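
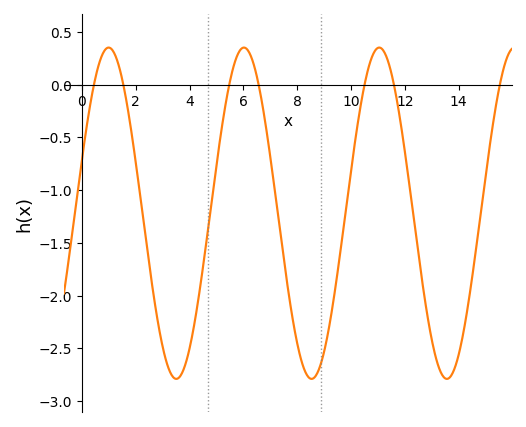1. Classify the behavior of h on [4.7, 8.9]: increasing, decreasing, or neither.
neither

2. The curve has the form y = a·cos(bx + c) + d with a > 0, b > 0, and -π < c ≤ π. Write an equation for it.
y = 1.57cos(1.2x - 1.2) - 1.22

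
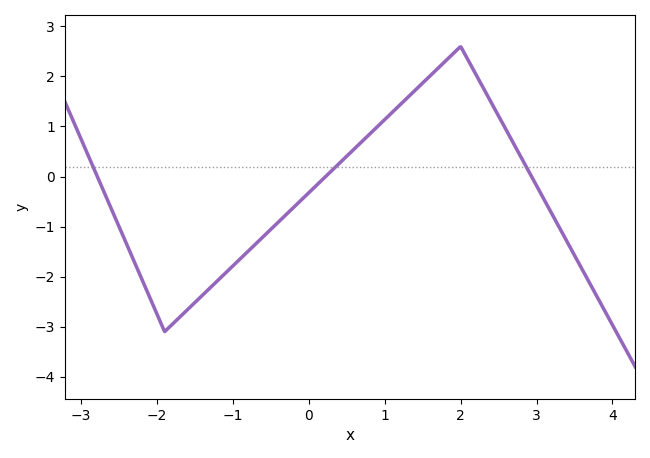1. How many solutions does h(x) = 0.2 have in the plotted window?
3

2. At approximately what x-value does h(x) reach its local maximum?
2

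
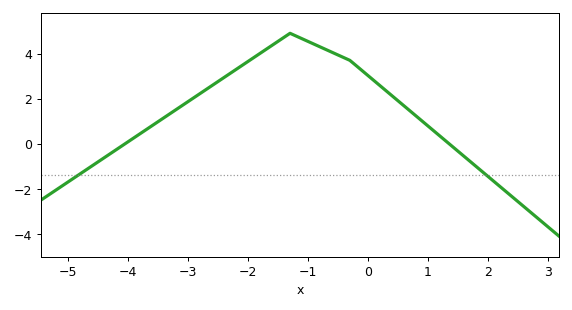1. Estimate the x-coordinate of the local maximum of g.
-1.3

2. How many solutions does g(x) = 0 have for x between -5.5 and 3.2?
2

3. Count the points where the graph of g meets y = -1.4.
2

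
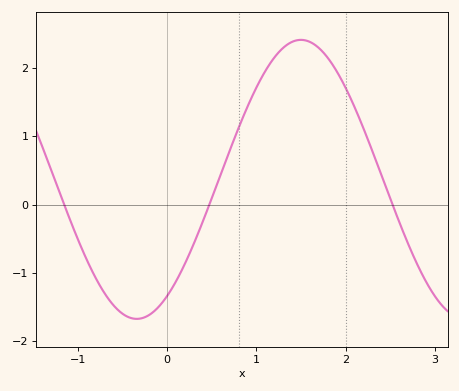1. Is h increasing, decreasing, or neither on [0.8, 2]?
neither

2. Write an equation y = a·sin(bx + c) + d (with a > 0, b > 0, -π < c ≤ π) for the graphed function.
y = 2.04sin(1.7x - 0.99) + 0.37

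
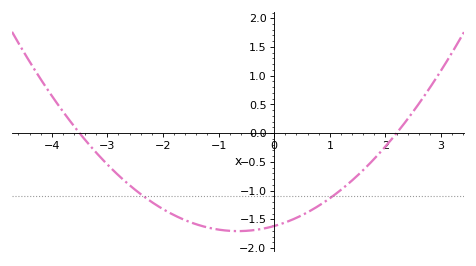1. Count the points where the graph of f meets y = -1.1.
2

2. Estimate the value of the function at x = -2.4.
-1.05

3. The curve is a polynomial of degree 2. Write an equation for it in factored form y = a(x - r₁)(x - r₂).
y = 0.21(x + 3.5)(x - 2.2)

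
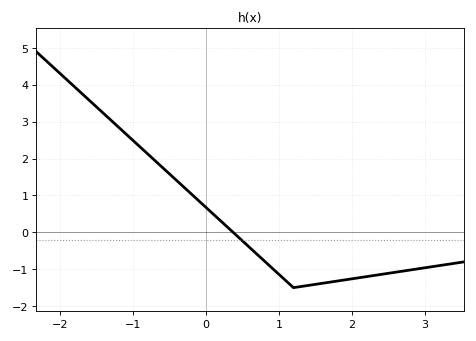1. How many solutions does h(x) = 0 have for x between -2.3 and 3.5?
1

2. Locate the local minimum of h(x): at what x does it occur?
1.2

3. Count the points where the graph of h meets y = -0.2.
1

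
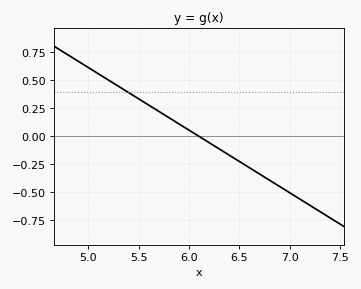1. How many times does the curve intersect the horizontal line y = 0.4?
1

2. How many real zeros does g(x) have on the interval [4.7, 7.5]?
1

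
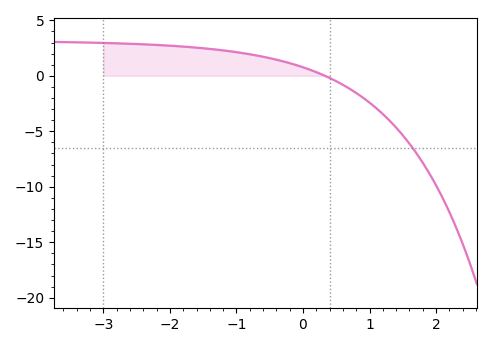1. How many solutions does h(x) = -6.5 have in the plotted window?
1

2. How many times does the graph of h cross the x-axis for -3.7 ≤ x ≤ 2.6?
1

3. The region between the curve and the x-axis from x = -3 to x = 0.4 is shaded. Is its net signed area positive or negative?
positive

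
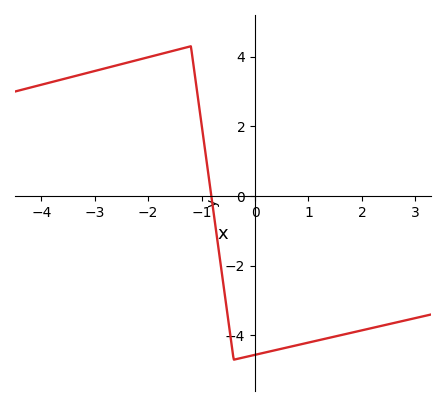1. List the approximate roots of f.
-0.818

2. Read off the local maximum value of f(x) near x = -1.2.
4.3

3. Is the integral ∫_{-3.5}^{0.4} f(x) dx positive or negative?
positive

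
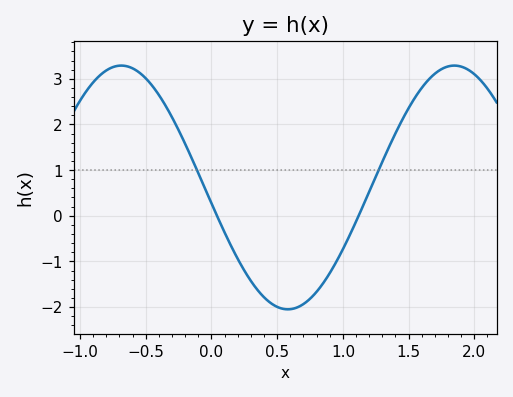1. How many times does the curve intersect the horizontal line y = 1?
2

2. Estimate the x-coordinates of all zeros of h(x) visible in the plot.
0.042, 1.12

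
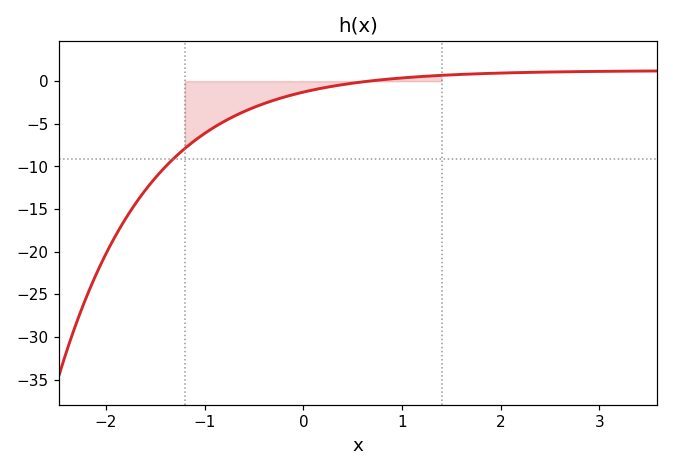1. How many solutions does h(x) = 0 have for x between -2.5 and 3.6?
1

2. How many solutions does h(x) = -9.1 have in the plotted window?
1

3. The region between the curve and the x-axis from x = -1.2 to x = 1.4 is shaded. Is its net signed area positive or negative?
negative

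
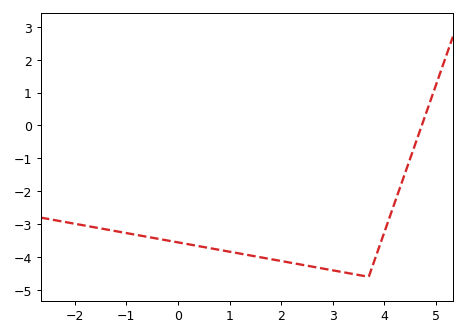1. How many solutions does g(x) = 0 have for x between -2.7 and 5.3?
1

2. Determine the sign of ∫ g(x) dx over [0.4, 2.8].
negative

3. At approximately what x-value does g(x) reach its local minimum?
3.6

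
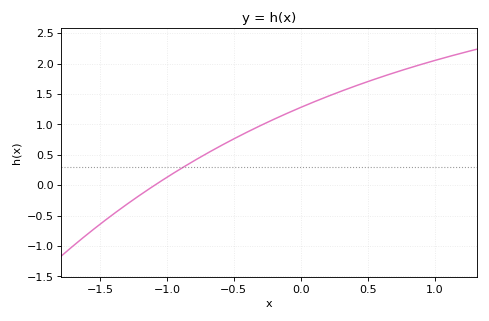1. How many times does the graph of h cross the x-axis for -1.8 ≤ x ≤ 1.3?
1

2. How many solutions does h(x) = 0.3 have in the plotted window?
1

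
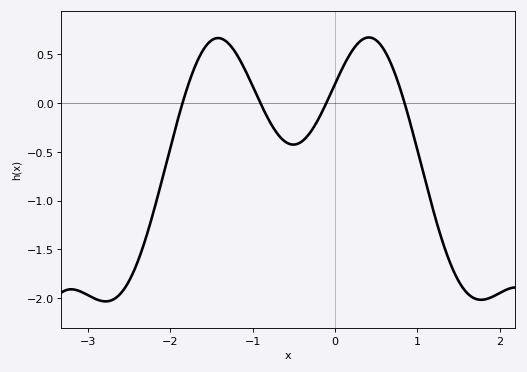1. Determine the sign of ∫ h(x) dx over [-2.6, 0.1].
negative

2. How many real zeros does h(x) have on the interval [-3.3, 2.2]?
4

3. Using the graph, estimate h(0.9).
-0.15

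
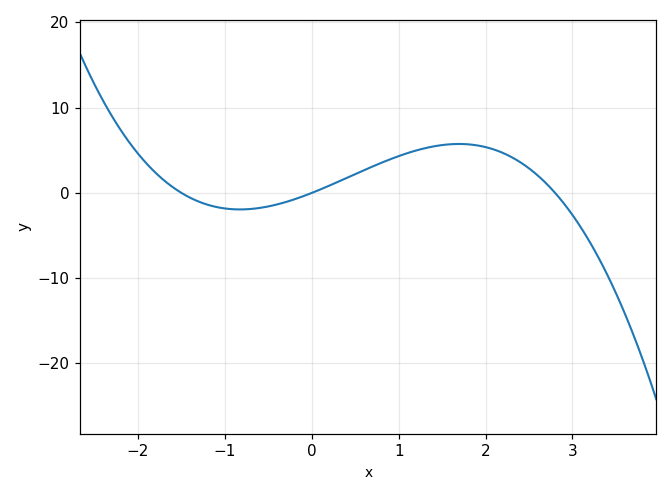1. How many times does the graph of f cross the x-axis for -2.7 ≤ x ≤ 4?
3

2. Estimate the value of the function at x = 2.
5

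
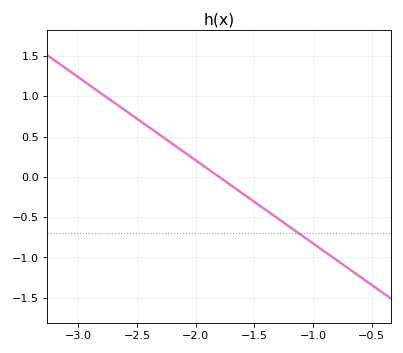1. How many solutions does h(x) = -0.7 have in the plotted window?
1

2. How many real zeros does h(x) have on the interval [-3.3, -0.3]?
1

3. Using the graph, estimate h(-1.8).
0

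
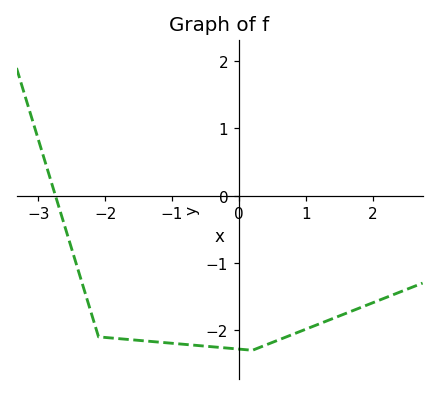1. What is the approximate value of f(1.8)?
-1.7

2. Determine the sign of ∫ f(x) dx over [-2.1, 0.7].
negative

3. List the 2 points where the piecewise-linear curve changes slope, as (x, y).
(-2.1, -2.1); (0.2, -2.3)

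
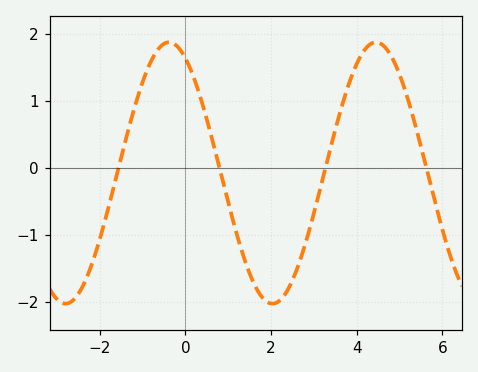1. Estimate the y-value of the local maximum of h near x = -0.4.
1.9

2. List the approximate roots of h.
-1.6, 0.8, 3.2, 5.6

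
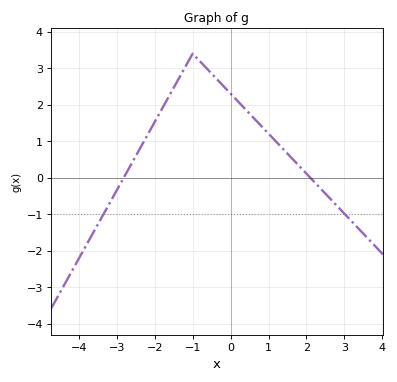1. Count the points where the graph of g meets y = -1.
2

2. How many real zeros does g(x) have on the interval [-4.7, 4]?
2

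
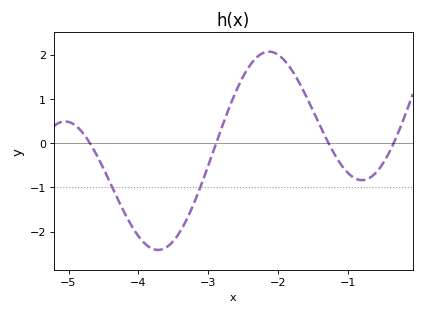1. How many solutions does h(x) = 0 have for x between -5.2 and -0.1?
4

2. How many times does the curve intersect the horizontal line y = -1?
2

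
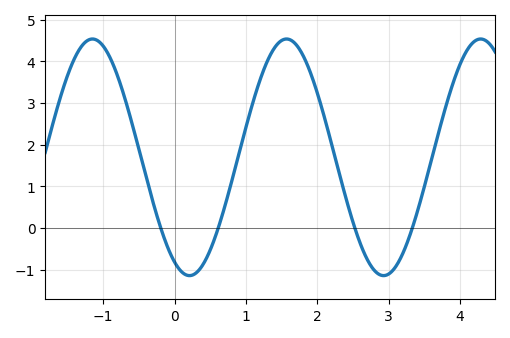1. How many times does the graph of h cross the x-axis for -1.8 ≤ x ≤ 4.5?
4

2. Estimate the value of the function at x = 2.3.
1.4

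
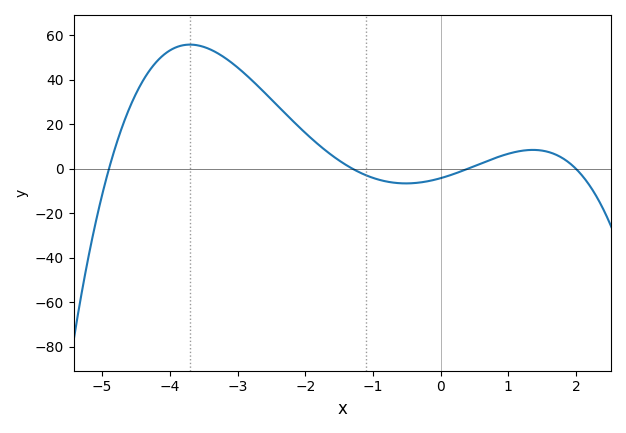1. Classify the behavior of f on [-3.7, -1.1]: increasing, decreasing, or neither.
decreasing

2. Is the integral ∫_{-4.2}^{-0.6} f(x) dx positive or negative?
positive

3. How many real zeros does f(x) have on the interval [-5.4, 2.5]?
4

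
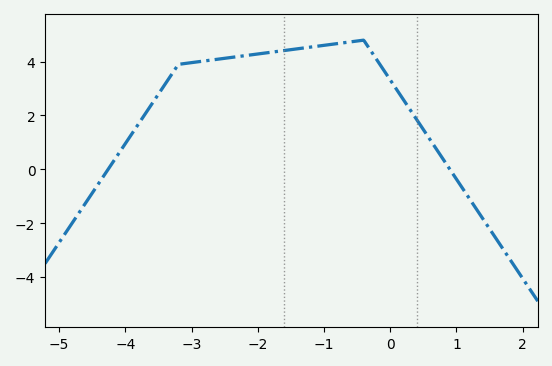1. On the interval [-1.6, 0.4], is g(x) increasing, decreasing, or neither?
neither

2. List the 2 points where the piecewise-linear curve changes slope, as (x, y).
(-3.2, 3.9); (-0.4, 4.8)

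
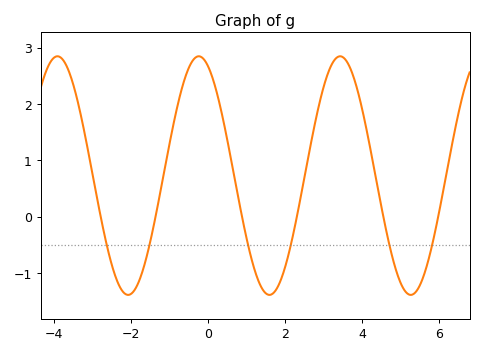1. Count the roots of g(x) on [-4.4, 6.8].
6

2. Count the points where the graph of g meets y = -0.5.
6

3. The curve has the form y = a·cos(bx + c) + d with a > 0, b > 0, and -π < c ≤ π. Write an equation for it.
y = 2.12cos(1.7x + 0.41) + 0.73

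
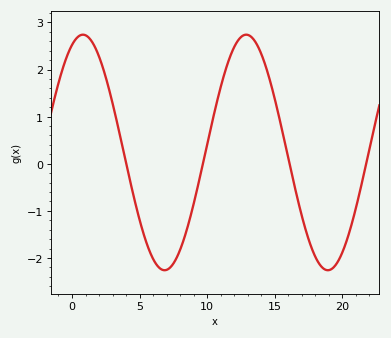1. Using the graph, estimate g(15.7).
0.516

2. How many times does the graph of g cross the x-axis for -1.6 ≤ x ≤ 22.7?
4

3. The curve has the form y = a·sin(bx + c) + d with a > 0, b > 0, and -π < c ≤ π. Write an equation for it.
y = 2.5sin(0.52x + 1.15) + 0.24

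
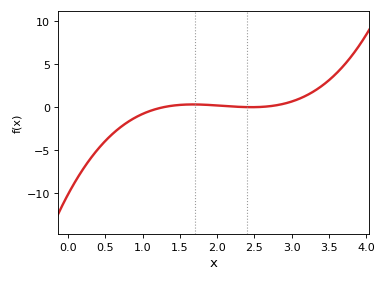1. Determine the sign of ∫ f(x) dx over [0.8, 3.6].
positive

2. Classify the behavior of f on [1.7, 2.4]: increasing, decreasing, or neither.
decreasing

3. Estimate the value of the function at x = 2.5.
-0.031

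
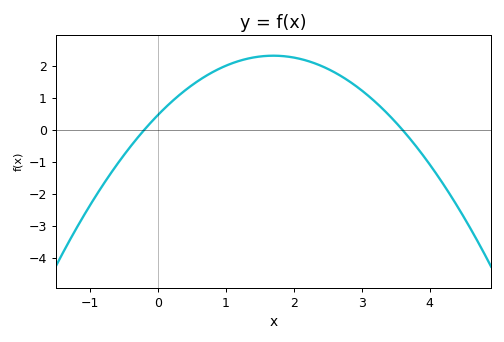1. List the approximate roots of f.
-0.2, 3.6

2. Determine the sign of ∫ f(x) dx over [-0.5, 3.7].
positive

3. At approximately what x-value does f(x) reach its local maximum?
1.7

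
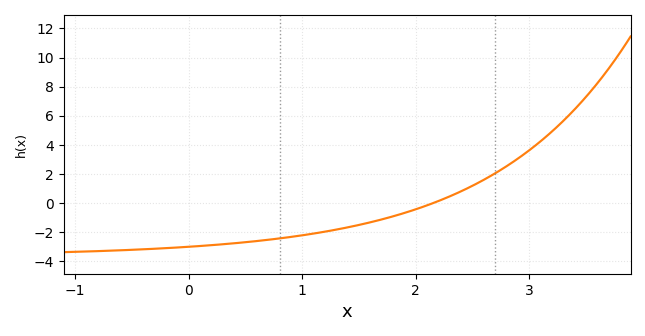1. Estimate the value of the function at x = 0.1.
-2.94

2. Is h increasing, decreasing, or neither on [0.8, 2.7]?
increasing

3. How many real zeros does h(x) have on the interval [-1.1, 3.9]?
1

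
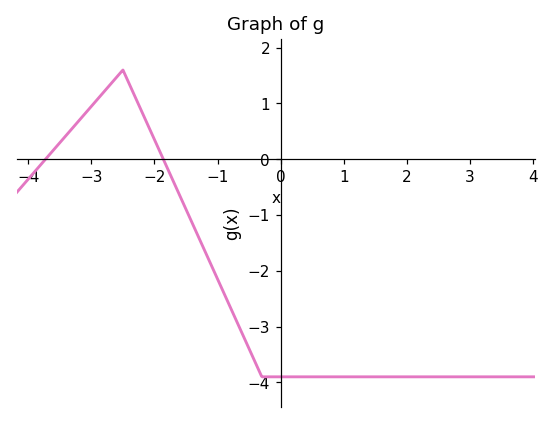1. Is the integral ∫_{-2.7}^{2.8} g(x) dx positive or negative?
negative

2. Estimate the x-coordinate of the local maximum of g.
-2.6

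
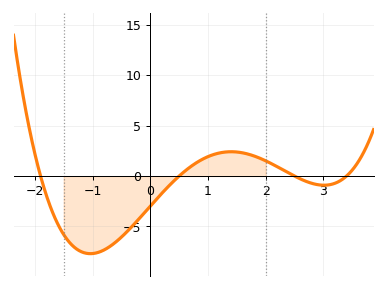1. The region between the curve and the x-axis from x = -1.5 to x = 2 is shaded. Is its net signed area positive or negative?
negative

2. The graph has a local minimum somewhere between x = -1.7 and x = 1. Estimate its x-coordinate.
-1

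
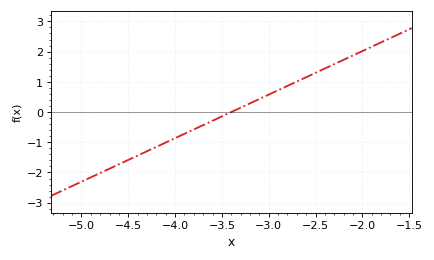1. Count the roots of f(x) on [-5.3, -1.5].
1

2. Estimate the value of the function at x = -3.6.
-0.288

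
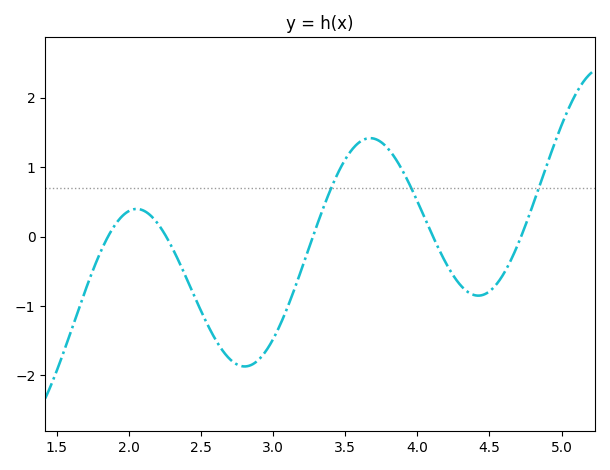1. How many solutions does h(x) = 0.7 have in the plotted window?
3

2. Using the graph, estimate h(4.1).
0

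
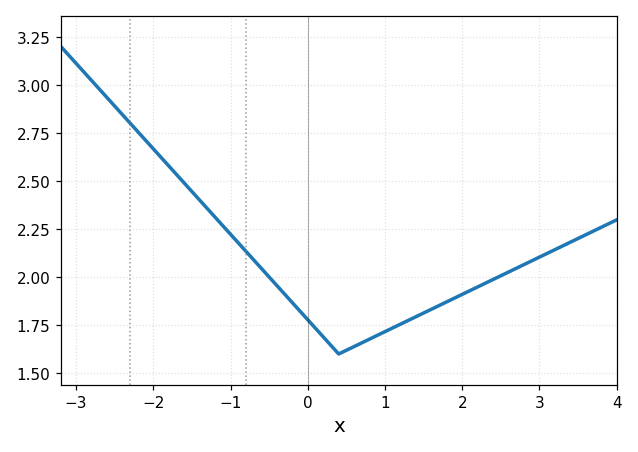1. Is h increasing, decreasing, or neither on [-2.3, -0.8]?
decreasing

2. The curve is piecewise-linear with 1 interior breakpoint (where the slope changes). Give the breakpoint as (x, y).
(0.4, 1.6)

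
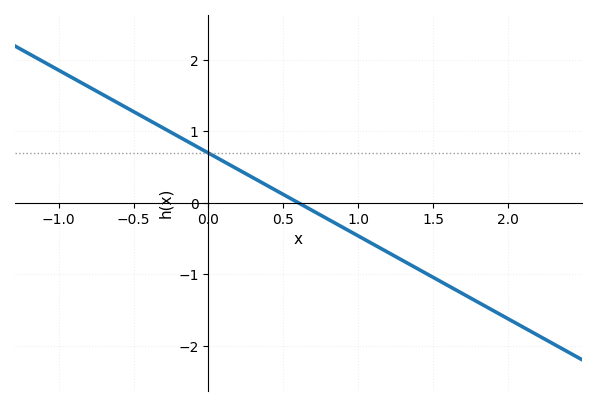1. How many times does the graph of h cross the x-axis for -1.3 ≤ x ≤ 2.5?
1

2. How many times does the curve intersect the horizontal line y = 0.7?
1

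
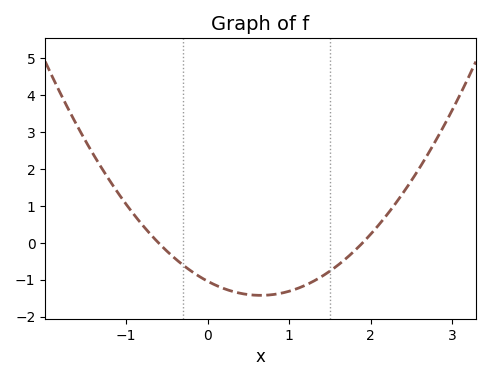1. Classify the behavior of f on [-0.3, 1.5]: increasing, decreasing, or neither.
neither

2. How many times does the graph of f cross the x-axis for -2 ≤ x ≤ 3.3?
2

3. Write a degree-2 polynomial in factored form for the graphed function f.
y = 0.91(x + 0.6)(x - 1.9)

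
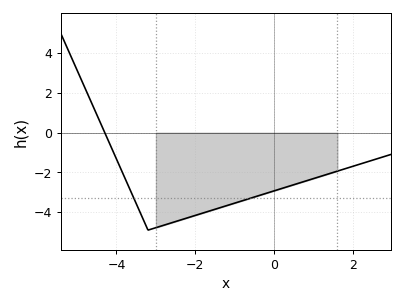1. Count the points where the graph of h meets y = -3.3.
2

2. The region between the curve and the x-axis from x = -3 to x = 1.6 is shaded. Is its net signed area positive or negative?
negative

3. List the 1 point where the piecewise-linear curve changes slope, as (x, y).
(-3.2, -4.9)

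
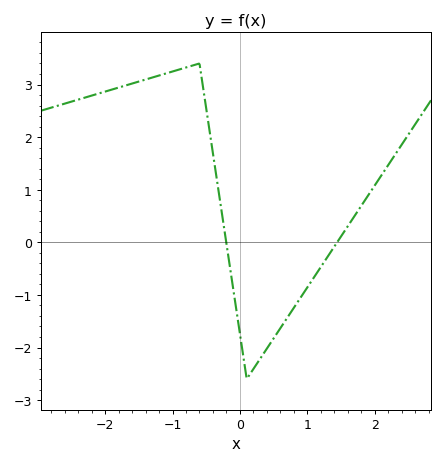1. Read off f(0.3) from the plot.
-2.2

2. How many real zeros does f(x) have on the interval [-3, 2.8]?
2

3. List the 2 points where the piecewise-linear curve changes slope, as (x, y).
(-0.6, 3.4); (0.1, -2.6)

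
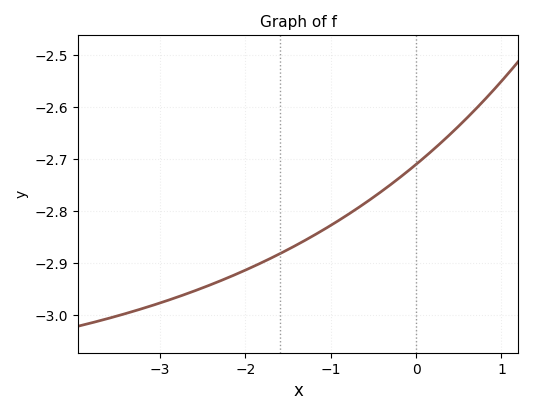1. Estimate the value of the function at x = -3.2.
-2.99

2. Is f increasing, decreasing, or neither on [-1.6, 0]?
increasing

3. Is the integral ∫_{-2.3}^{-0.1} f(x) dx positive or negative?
negative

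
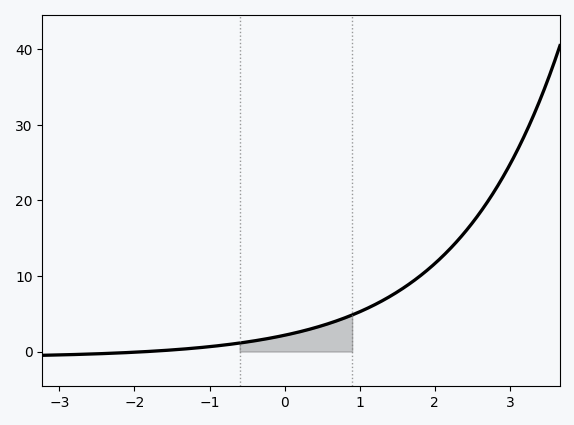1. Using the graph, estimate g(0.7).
4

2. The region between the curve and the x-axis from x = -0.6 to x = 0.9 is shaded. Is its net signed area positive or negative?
positive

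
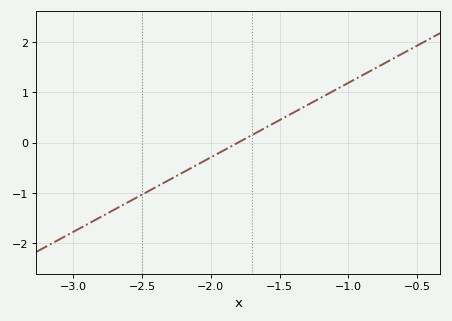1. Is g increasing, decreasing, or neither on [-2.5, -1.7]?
increasing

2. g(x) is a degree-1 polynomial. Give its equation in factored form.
y = 1.48(x + 1.8)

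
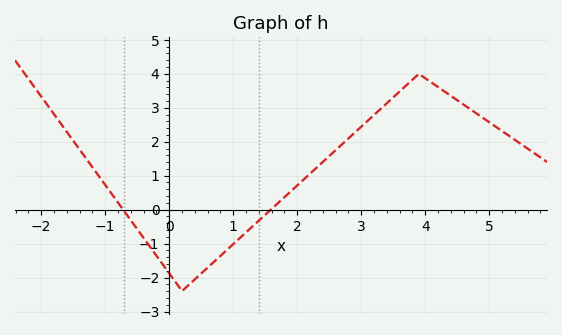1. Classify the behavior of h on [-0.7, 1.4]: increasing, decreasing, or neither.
neither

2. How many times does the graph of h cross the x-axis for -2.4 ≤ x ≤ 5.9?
2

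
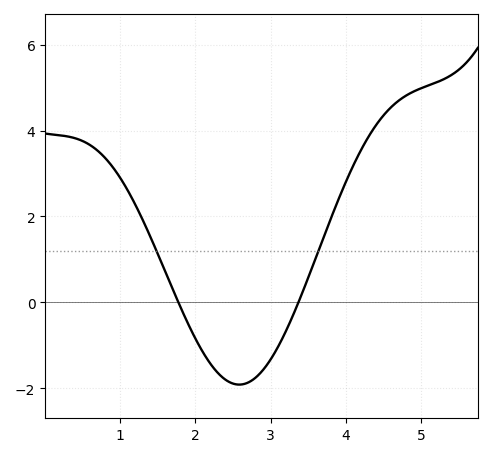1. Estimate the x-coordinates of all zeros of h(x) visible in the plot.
1.8, 3.4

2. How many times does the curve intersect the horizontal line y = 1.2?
2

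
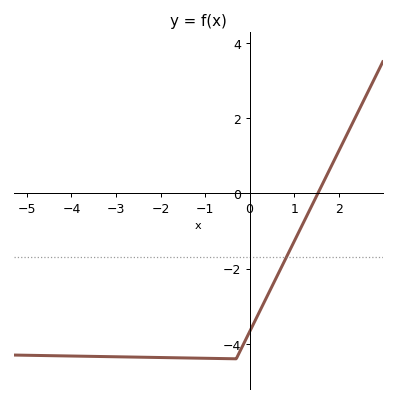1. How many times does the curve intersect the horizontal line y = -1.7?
1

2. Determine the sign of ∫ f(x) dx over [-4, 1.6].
negative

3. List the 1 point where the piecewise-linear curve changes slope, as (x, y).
(-0.3, -4.4)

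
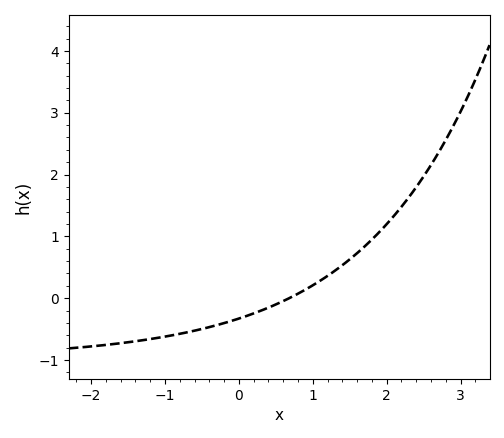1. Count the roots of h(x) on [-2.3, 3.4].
1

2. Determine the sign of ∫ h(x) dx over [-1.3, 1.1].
negative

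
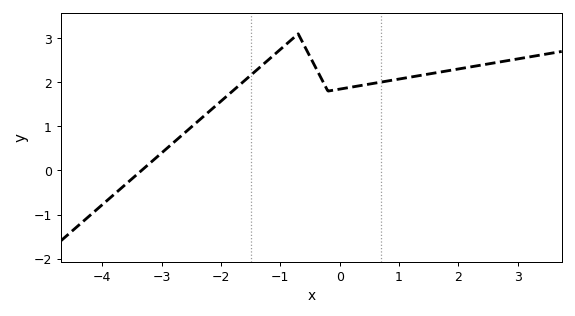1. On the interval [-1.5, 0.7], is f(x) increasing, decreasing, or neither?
neither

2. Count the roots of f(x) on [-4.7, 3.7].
1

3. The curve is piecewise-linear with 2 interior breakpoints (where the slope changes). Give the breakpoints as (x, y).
(-0.7, 3.1); (-0.2, 1.8)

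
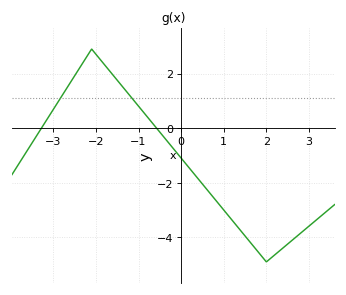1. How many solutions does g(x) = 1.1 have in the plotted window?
2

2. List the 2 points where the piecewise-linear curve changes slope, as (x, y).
(-2.1, 2.9); (2, -4.9)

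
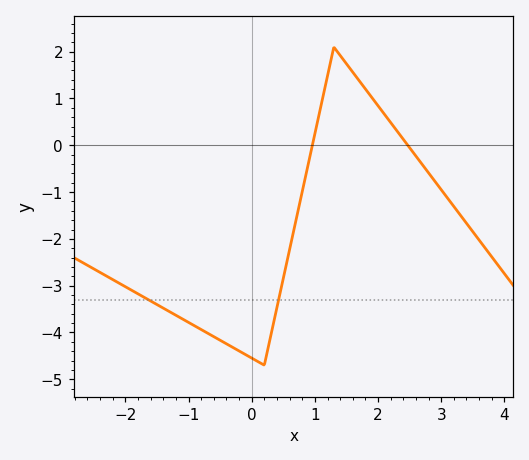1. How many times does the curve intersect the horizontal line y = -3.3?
2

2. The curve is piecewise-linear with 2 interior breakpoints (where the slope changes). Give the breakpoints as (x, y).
(0.2, -4.7); (1.3, 2.1)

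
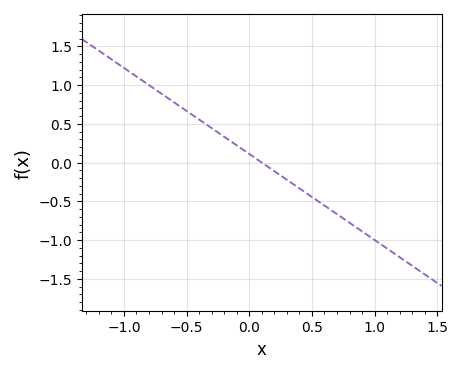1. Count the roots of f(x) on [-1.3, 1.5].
1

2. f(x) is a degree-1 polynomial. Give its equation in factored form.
y = -1.11(x - 0.1)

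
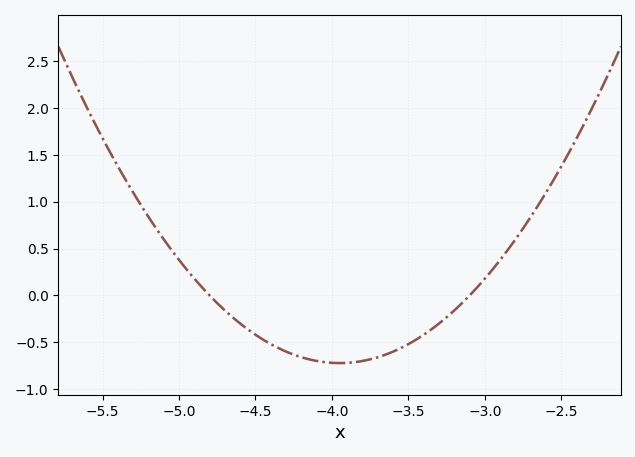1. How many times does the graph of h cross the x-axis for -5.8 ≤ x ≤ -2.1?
2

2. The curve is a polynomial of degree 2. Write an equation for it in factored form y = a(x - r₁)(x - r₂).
y = 1(x + 4.8)(x + 3.1)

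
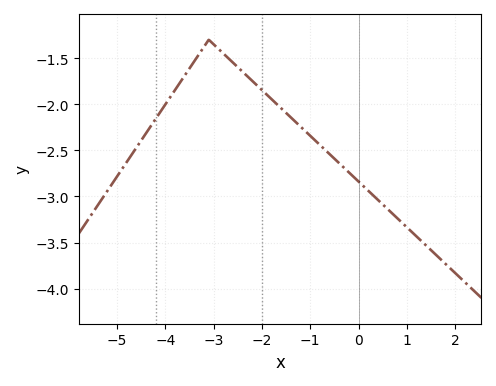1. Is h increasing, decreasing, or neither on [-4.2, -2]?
neither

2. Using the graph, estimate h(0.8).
-3.25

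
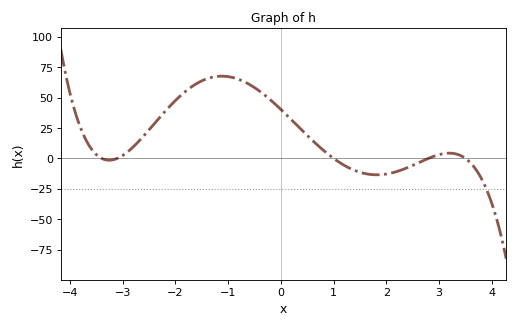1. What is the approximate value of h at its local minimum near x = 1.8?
-13.5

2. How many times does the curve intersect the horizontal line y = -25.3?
1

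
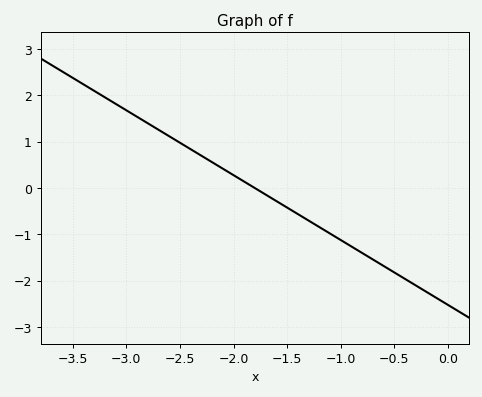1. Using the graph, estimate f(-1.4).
-0.56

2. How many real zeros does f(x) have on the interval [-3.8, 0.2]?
1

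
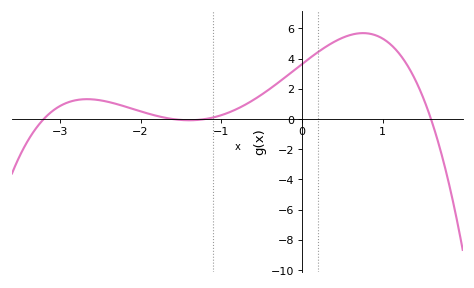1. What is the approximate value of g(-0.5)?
1.62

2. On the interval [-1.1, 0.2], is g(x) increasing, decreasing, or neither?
increasing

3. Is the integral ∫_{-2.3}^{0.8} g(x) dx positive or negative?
positive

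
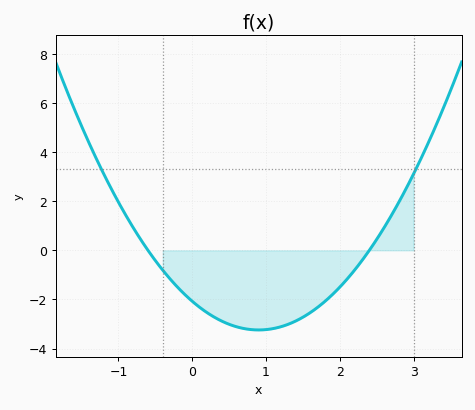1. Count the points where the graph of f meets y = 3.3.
2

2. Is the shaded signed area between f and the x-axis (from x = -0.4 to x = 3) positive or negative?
negative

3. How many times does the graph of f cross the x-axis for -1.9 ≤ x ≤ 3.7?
2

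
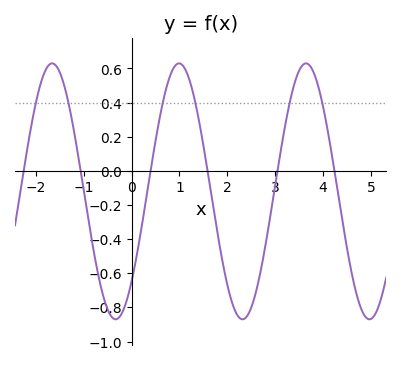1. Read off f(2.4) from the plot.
-0.86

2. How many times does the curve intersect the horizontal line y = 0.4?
6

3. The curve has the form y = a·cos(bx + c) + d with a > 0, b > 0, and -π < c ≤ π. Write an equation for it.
y = 0.75cos(2.4x - 2.4) - 0.12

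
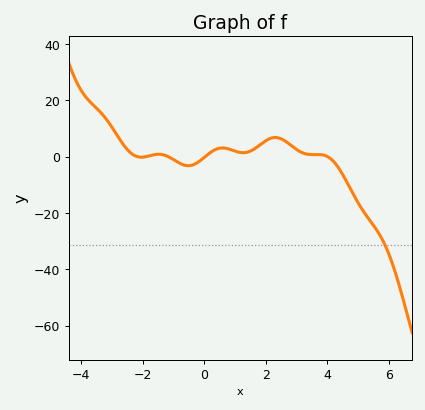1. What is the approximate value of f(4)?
0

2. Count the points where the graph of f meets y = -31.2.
1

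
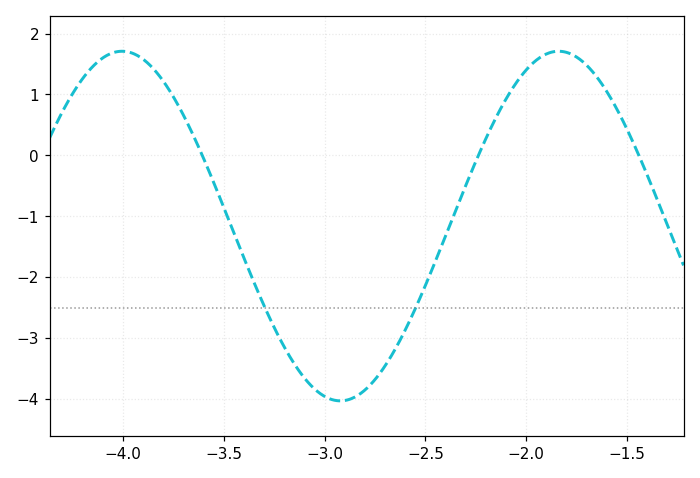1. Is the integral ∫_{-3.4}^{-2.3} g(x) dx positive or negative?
negative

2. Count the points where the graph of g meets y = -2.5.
2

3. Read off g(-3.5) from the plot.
-0.863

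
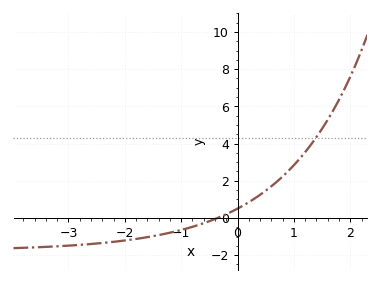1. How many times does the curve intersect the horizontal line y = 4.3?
1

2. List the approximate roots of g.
-0.352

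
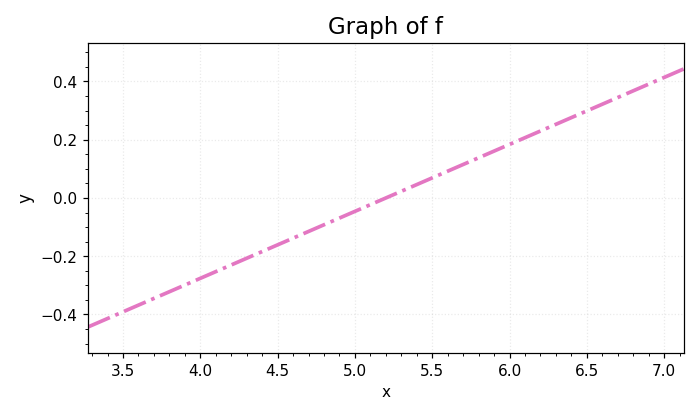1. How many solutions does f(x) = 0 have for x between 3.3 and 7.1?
1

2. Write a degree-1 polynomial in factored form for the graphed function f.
y = 0.23(x - 5.2)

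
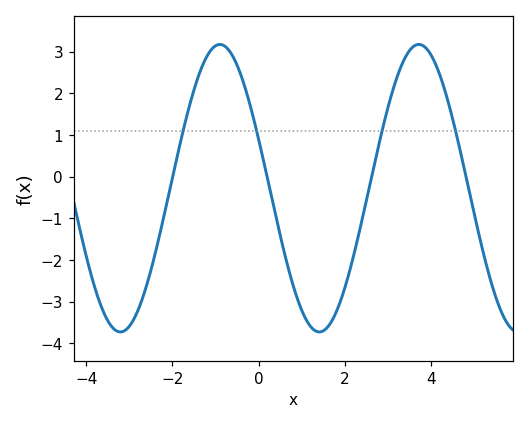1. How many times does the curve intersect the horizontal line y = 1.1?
4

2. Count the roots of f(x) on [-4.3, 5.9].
4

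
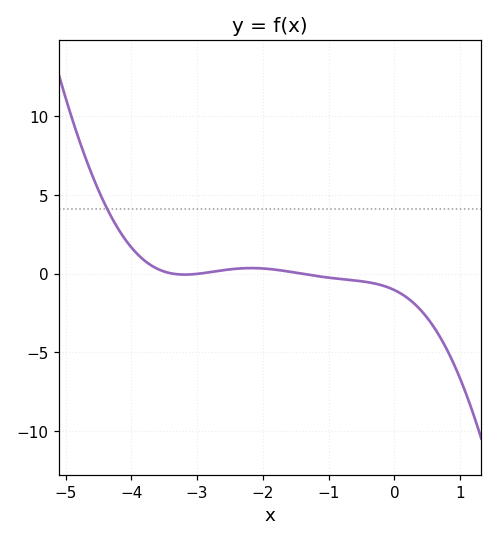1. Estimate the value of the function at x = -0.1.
-0.869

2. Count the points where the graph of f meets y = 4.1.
1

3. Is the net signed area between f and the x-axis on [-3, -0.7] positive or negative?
positive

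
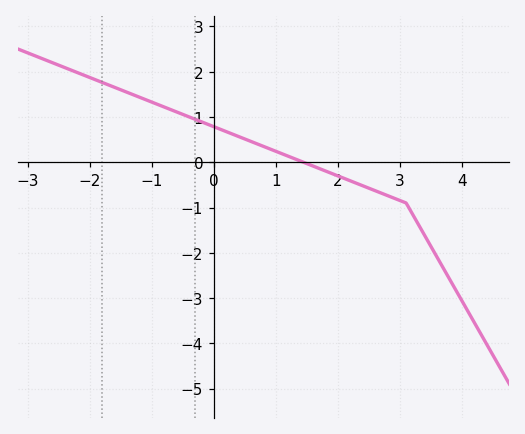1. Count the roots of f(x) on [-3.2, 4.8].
1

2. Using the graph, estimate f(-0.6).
1.11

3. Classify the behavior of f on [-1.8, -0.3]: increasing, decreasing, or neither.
decreasing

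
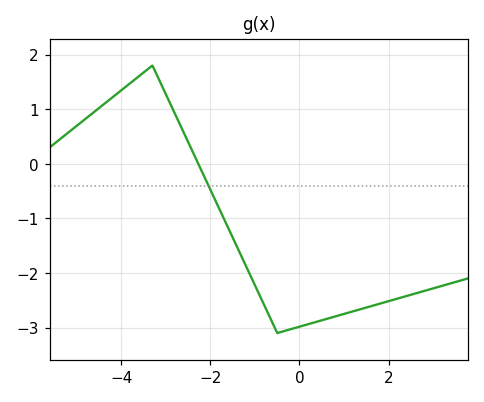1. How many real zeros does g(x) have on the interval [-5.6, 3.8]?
1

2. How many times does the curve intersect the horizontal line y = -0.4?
1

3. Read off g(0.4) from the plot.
-2.89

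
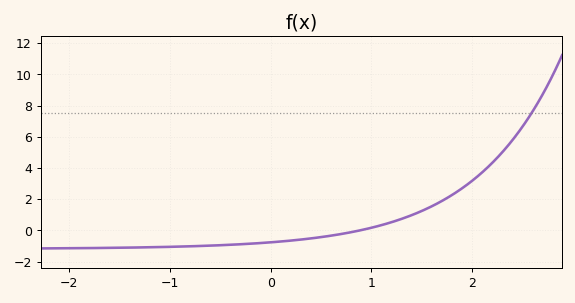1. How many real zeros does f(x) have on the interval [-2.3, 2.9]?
1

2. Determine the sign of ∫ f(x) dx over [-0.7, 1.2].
negative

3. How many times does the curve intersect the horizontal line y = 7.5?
1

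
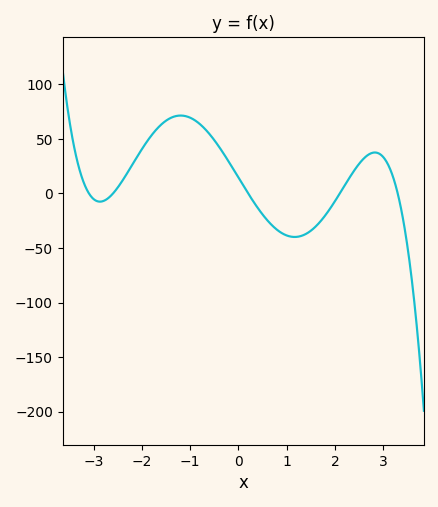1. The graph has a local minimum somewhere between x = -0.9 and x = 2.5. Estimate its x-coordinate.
1.16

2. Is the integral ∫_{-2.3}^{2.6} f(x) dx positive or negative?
positive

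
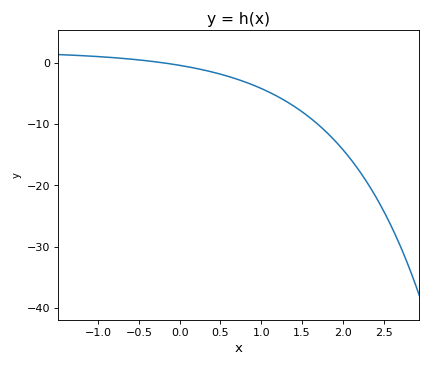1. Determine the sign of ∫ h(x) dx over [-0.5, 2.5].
negative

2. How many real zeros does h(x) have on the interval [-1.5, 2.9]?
1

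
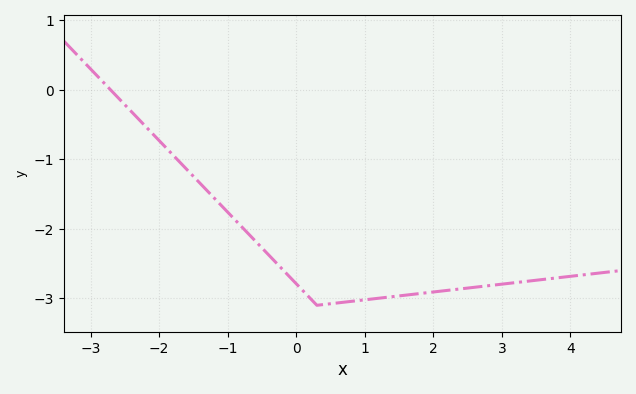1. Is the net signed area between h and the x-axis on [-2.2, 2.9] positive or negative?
negative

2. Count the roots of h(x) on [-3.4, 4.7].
1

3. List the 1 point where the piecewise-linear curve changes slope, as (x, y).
(0.3, -3.1)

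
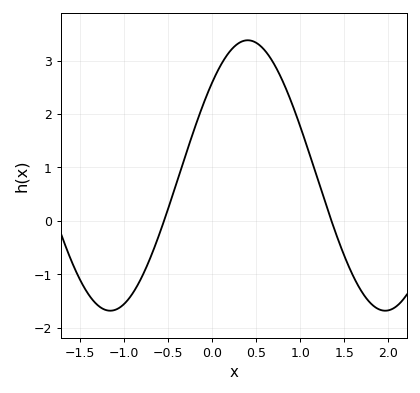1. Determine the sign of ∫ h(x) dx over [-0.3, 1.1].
positive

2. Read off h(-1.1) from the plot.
-1.66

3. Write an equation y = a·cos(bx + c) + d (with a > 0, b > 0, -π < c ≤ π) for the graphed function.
y = 2.53cos(2.01x - 0.81) + 0.85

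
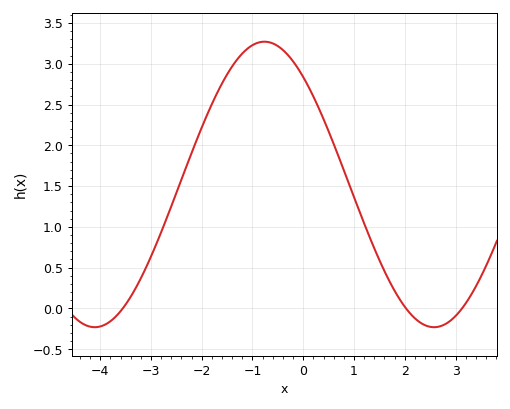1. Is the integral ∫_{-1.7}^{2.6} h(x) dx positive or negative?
positive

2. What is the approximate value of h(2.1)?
-0.057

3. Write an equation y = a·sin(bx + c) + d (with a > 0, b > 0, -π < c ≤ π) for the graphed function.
y = 1.75sin(0.94x + 2.29) + 1.52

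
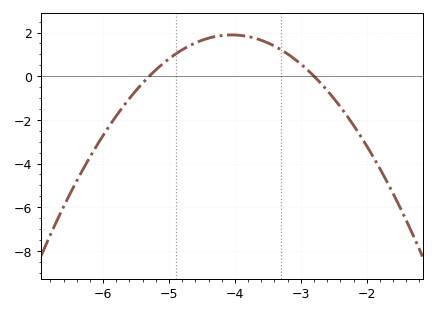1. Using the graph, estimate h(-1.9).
-3.8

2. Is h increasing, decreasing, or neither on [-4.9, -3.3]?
neither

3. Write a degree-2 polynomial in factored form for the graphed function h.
y = -1.21(x + 5.3)(x + 2.8)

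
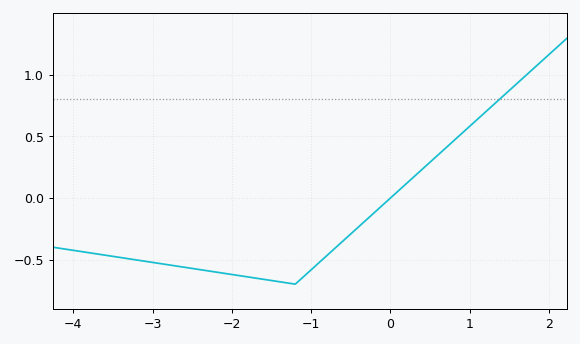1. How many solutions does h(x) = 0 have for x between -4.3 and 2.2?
1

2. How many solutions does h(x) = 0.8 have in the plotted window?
1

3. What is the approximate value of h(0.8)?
0.466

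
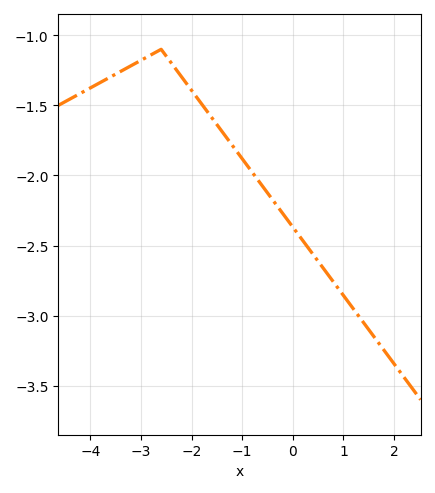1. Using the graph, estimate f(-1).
-1.9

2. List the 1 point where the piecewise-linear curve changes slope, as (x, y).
(-2.6, -1.1)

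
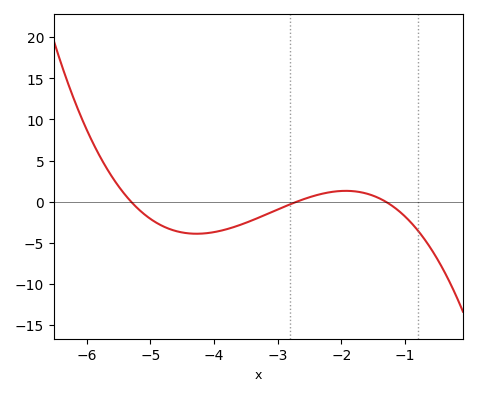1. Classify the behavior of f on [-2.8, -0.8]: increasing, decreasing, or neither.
neither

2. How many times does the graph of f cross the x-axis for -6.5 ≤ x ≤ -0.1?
3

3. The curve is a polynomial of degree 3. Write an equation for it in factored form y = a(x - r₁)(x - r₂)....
y = -0.81(x + 5.3)(x + 2.7)(x + 1.3)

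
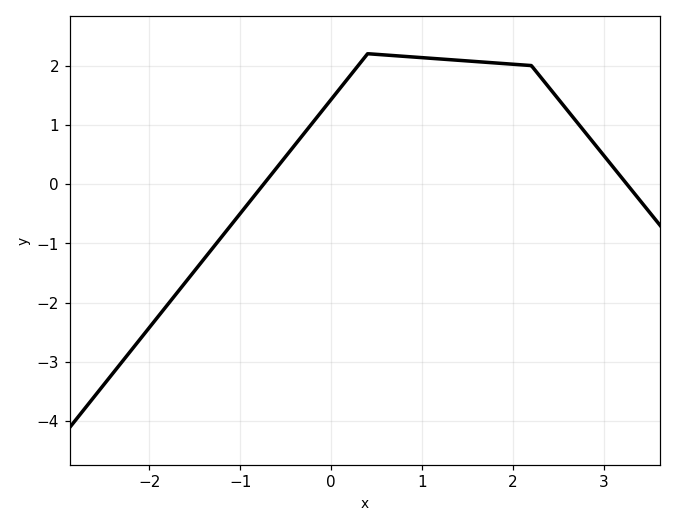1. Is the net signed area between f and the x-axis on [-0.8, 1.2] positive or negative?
positive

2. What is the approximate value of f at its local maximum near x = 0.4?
2.2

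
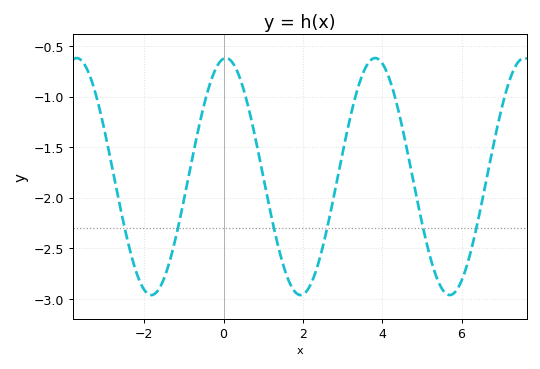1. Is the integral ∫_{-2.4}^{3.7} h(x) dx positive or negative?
negative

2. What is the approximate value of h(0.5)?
-0.923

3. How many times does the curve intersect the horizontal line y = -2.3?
6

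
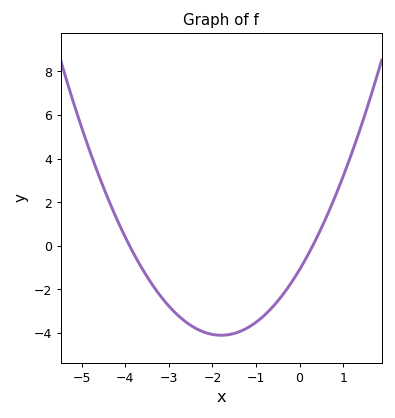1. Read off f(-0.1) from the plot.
-1.41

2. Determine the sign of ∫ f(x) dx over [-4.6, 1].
negative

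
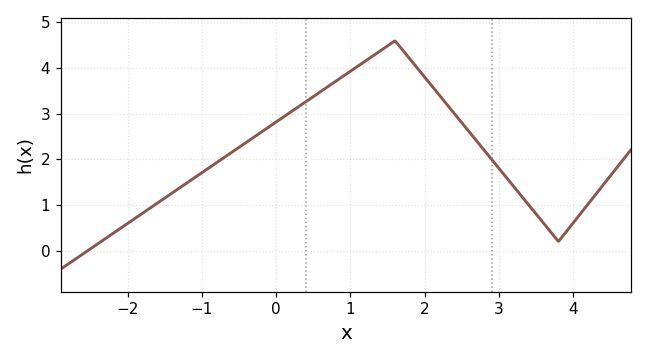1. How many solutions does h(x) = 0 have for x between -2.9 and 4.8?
1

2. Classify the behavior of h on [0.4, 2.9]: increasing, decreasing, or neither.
neither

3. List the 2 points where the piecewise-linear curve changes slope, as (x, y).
(1.6, 4.6); (3.8, 0.2)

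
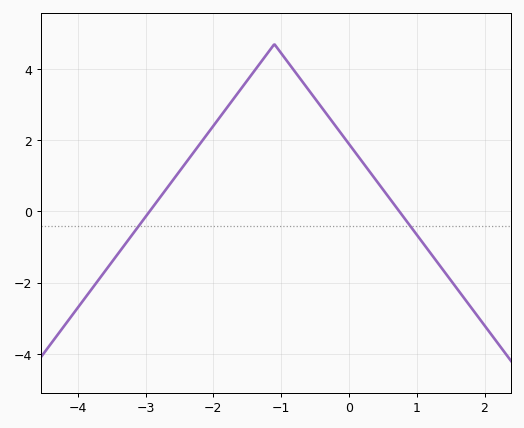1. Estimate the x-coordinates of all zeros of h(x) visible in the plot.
-2.9, 0.7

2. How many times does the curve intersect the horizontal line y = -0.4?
2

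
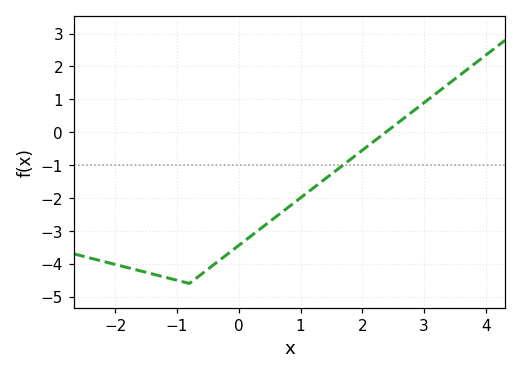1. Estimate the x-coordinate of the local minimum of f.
-0.8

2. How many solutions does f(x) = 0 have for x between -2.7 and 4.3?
1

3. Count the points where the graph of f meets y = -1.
1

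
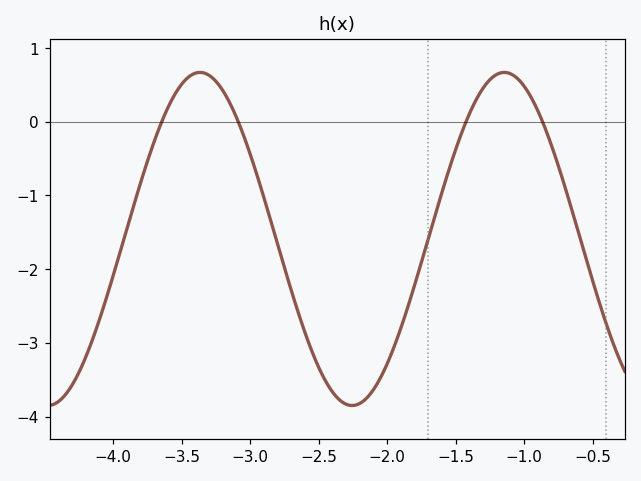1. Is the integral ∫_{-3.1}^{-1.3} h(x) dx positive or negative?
negative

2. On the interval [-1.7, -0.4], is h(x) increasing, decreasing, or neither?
neither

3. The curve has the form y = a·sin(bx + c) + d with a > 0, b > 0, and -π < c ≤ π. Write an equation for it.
y = 2.26sin(2.8x - 1.5) - 1.59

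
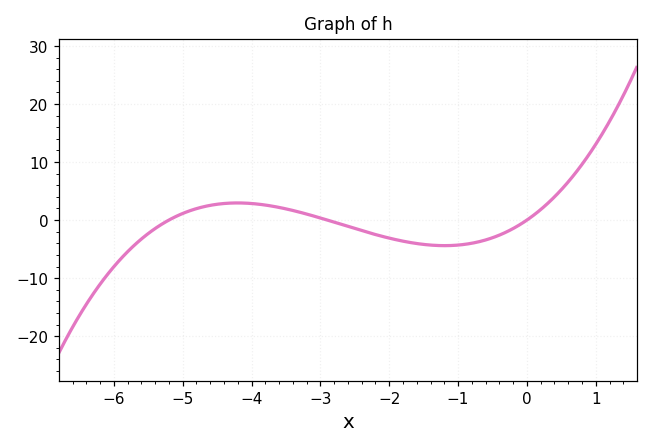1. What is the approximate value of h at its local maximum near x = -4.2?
3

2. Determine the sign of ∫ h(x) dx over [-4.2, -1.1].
negative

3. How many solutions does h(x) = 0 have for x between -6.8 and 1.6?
3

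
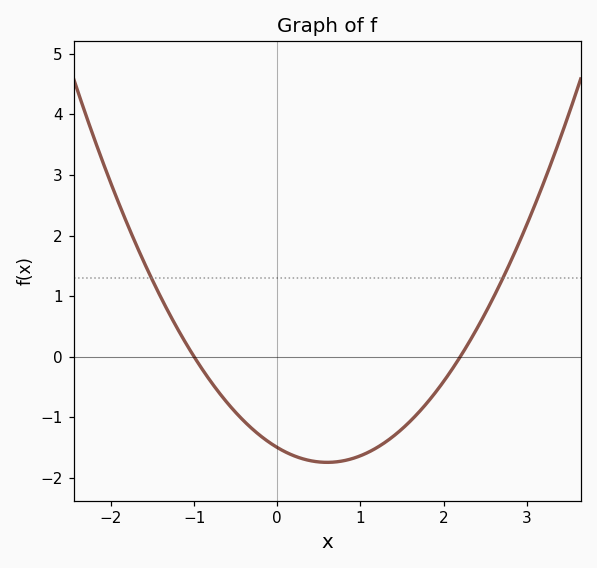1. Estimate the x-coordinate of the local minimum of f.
0.6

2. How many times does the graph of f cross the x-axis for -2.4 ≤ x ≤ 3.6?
2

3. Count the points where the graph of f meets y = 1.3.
2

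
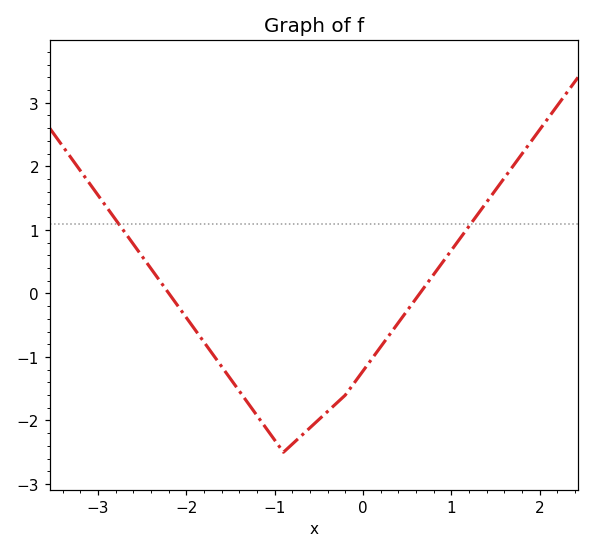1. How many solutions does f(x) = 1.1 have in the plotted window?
2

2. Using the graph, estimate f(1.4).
1.4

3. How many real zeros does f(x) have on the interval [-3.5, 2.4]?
2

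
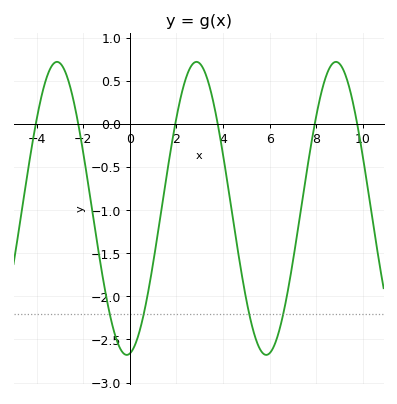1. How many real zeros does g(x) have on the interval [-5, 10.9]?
6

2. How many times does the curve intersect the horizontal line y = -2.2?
4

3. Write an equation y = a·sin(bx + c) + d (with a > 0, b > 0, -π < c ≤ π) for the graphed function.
y = 1.7sin(1.1x - 1.4) - 0.98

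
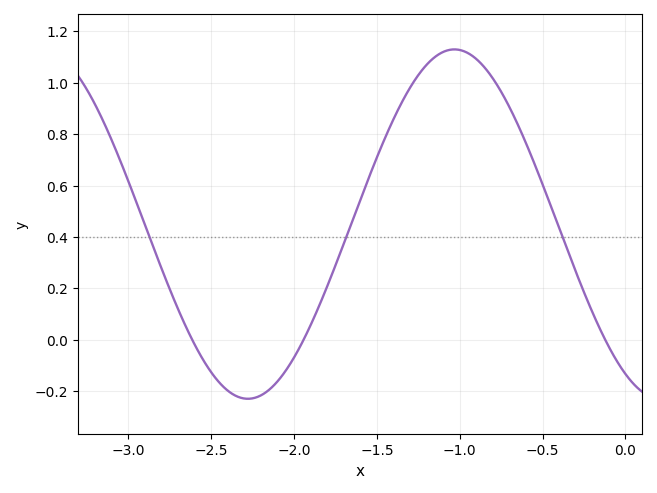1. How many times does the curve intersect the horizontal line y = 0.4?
3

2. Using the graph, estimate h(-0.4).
0.44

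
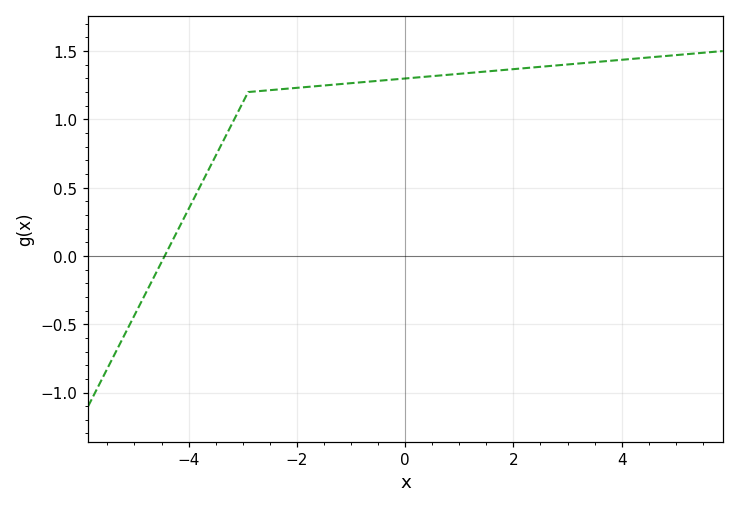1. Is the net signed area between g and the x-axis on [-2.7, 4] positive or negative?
positive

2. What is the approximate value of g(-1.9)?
1.25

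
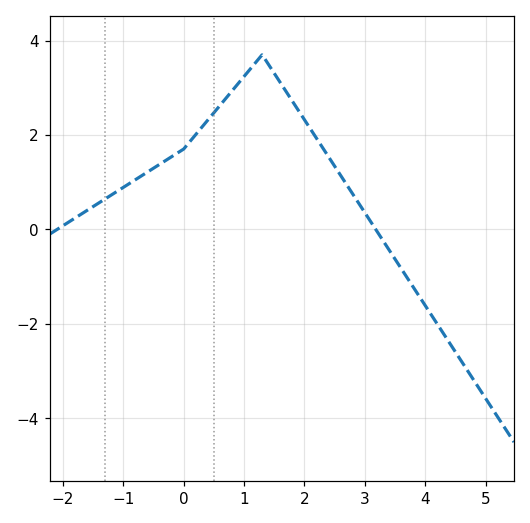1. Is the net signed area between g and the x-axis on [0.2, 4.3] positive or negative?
positive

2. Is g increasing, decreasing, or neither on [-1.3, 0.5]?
increasing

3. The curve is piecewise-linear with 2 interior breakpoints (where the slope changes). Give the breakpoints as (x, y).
(0, 1.7); (1.3, 3.7)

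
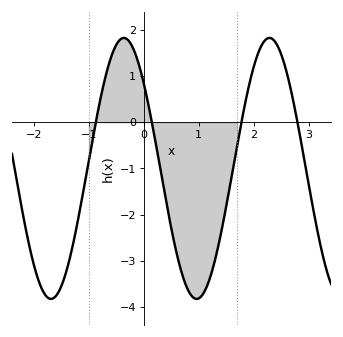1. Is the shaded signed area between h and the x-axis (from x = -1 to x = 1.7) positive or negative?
negative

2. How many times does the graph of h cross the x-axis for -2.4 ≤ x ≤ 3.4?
4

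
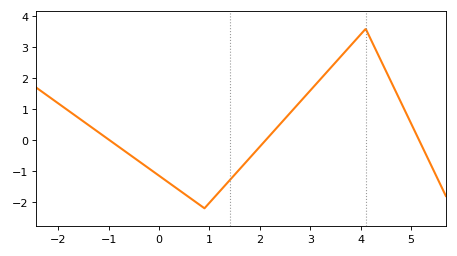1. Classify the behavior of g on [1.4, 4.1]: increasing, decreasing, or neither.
increasing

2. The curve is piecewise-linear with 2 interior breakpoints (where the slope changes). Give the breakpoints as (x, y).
(0.9, -2.2); (4.1, 3.6)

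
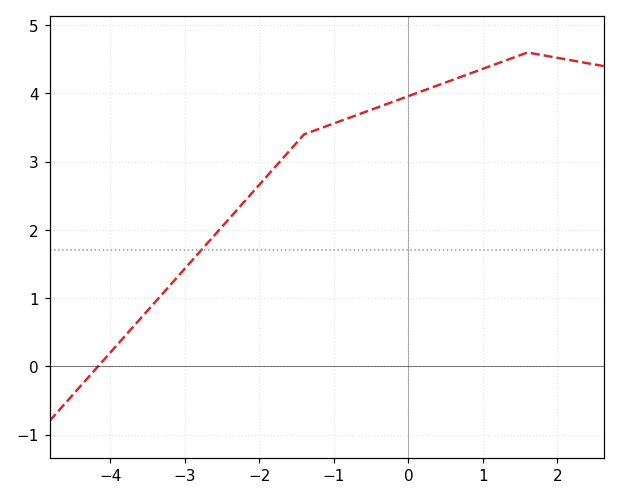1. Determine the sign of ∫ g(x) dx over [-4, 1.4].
positive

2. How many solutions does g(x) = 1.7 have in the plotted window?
1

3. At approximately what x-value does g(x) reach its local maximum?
1.6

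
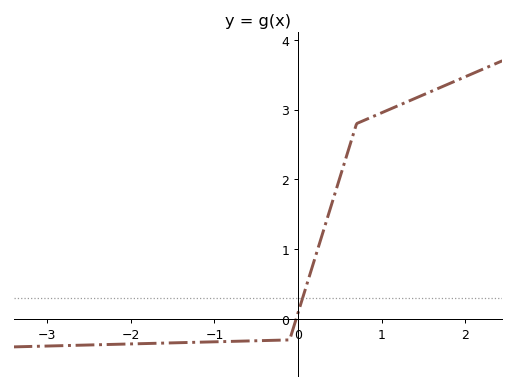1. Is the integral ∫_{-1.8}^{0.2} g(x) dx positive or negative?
negative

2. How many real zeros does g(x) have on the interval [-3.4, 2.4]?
1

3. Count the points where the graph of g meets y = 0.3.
1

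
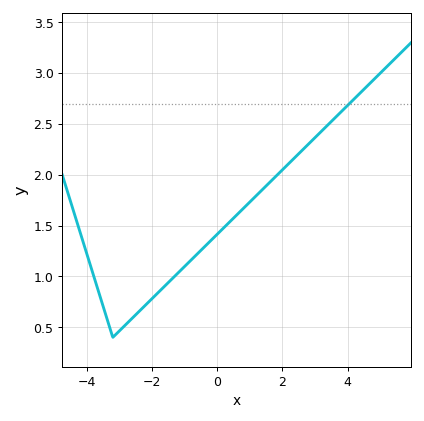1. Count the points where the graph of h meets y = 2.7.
1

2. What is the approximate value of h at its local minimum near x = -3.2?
0.4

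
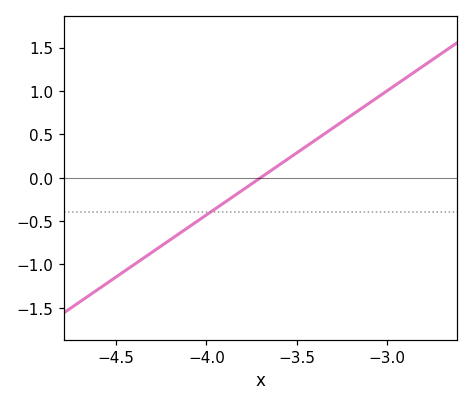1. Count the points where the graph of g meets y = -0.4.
1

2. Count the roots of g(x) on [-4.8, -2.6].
1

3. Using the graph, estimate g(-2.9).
1.15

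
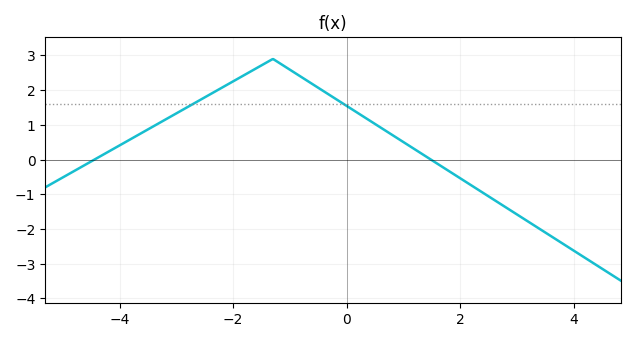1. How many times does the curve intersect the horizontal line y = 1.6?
2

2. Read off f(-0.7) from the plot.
2.27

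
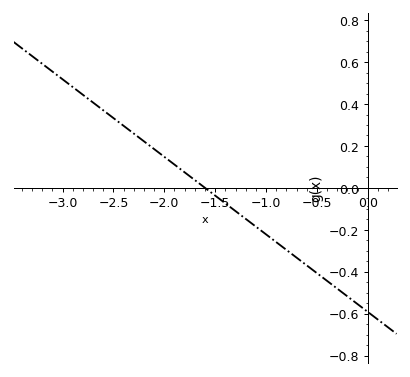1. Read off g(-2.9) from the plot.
0.481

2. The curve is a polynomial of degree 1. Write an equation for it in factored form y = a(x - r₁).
y = -0.37(x + 1.6)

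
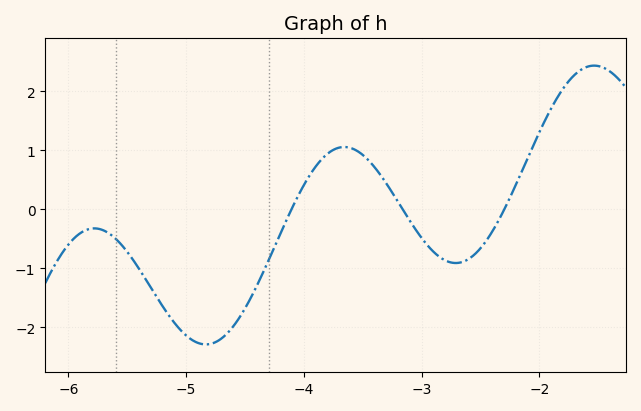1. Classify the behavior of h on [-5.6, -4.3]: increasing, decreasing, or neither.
neither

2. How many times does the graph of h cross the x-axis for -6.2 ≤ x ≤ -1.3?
3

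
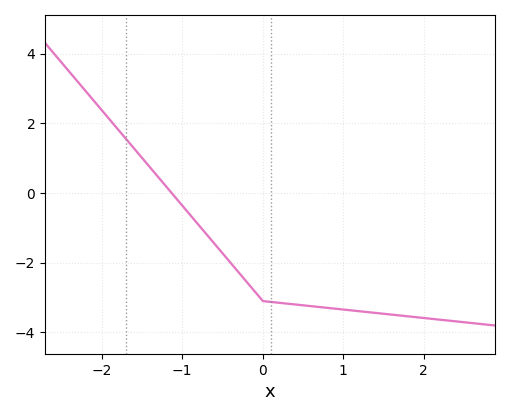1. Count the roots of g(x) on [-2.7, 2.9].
1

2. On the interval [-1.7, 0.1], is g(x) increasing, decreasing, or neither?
decreasing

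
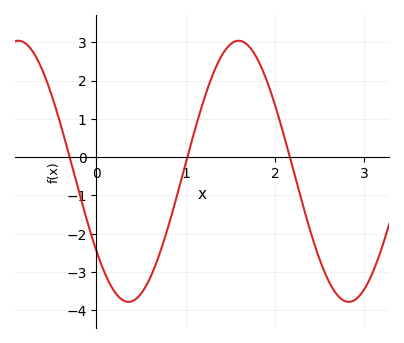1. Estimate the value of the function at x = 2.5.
-2.68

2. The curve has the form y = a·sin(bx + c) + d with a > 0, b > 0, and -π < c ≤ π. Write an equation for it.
y = 3.41sin(2.55x - 2.49) - 0.37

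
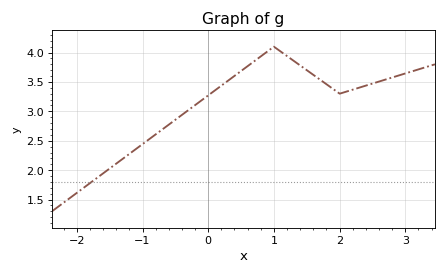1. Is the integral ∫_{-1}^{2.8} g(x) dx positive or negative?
positive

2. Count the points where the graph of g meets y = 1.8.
1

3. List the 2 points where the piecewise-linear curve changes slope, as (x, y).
(1, 4.1); (2, 3.3)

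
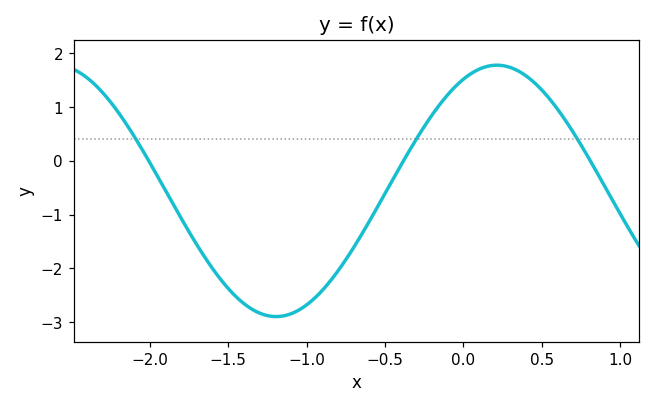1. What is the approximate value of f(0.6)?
1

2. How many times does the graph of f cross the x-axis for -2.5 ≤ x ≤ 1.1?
3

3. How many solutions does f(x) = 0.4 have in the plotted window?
3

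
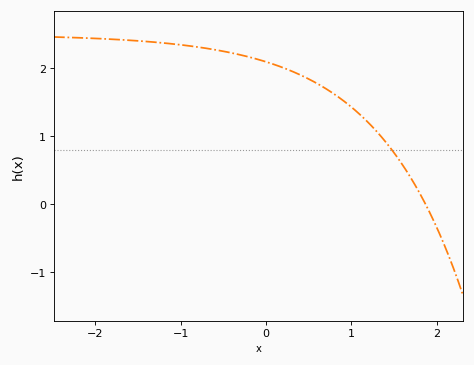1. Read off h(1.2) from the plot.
1.2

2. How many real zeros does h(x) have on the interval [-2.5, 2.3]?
1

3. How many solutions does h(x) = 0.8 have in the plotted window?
1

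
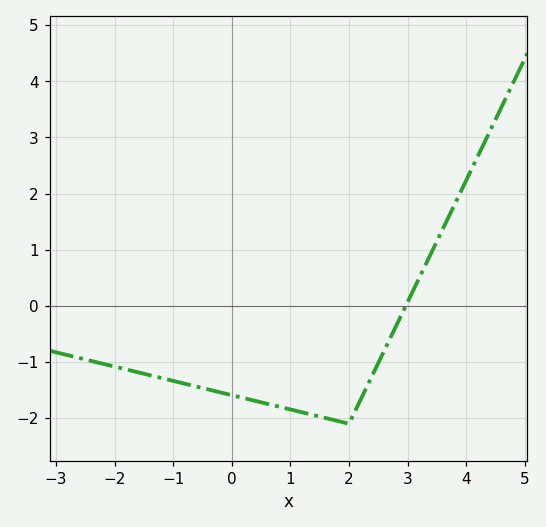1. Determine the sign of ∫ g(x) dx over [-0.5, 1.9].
negative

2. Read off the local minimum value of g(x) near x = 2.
-2.1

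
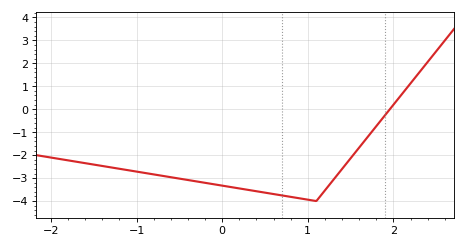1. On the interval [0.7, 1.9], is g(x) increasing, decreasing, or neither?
neither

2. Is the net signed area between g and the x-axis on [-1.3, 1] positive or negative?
negative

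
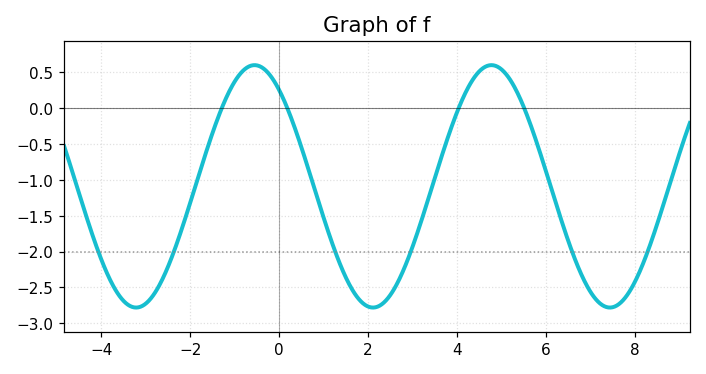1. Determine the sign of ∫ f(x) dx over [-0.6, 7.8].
negative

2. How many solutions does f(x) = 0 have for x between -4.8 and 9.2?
4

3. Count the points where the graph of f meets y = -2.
6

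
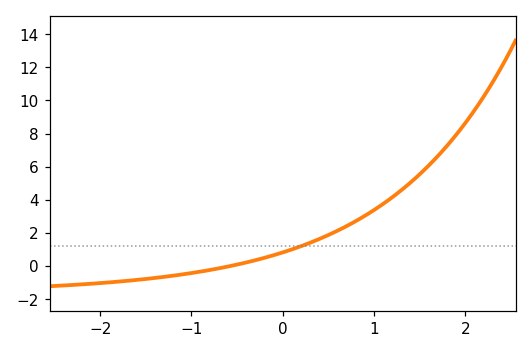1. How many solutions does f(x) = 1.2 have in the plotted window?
1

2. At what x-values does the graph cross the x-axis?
-0.6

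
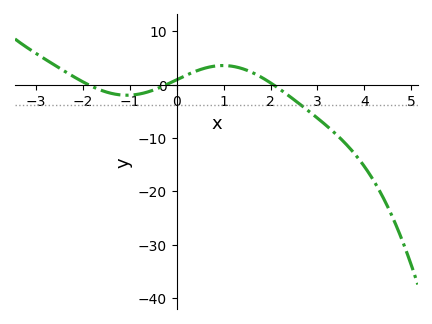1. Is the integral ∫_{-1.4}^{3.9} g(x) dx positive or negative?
negative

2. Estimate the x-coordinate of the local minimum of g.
-1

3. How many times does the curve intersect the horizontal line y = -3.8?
1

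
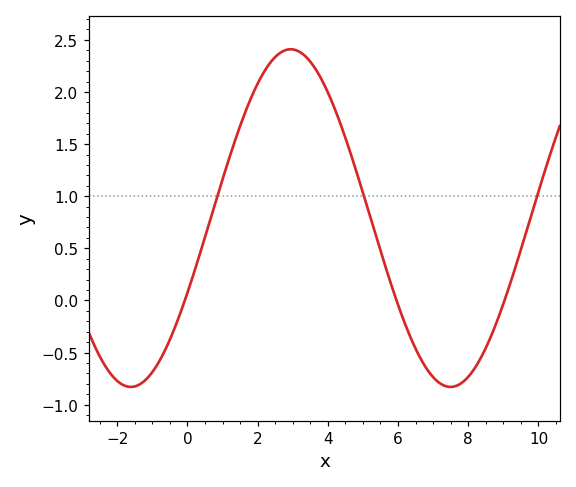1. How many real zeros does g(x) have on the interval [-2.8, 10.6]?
3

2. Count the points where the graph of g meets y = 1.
3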